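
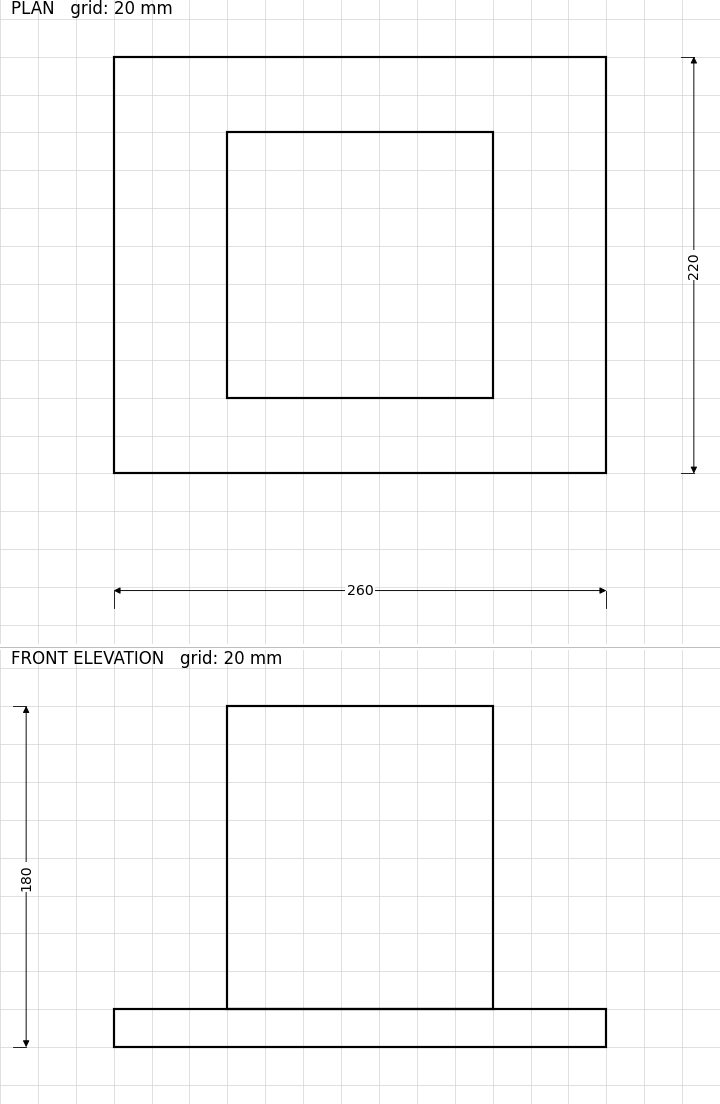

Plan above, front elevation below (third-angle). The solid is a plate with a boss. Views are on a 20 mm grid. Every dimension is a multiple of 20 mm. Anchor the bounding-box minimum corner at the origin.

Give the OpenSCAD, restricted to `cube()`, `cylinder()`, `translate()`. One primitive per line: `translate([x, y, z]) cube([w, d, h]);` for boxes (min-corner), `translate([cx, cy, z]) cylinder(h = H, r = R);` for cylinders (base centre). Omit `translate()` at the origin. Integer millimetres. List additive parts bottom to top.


cube([260, 220, 20]);
translate([60, 40, 20]) cube([140, 140, 160]);


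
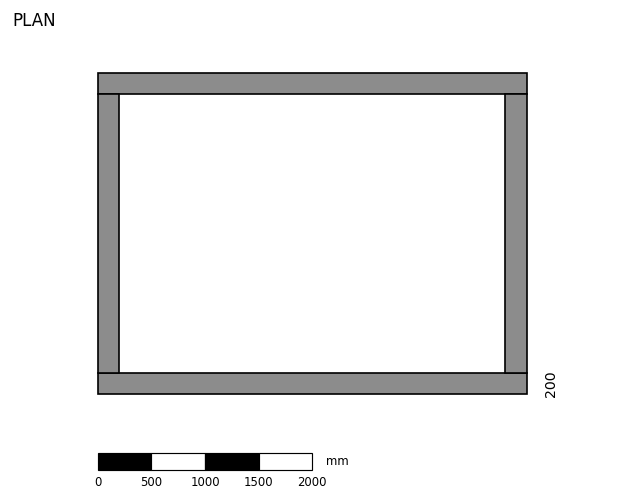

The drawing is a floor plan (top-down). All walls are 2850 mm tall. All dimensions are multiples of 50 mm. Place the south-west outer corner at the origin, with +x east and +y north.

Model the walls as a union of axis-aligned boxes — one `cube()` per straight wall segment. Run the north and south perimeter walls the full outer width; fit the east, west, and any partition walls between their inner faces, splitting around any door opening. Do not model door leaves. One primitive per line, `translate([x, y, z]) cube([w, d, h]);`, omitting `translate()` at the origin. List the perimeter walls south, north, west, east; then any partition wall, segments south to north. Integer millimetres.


cube([4000, 200, 2850]);
translate([0, 2800, 0]) cube([4000, 200, 2850]);
translate([0, 200, 0]) cube([200, 2600, 2850]);
translate([3800, 200, 0]) cube([200, 2600, 2850]);


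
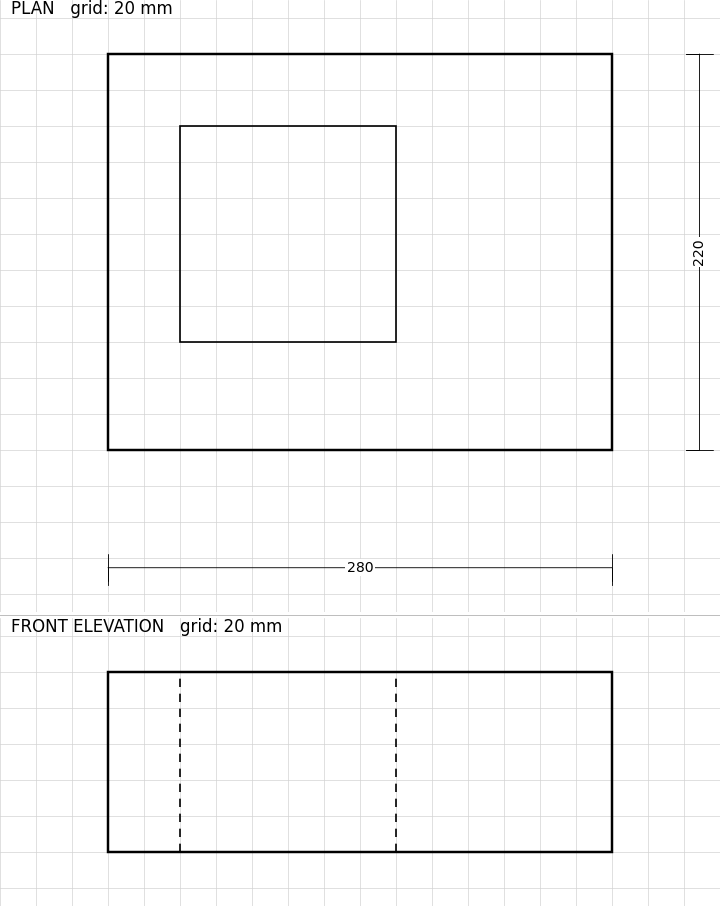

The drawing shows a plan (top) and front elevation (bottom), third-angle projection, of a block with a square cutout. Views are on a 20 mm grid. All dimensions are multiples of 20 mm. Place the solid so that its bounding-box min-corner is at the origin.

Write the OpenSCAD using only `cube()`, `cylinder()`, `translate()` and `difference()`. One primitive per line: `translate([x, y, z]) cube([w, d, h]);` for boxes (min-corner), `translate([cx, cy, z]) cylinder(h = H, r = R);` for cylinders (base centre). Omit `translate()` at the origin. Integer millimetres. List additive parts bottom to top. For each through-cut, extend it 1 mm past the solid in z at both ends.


difference() {
  cube([280, 220, 100]);
  translate([40, 60, -1]) cube([120, 120, 102]);
}


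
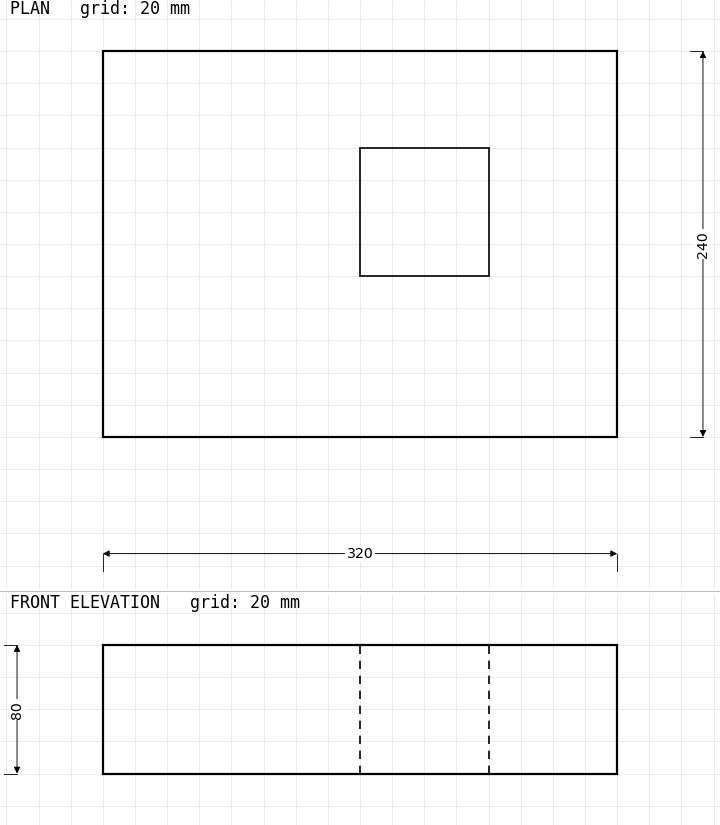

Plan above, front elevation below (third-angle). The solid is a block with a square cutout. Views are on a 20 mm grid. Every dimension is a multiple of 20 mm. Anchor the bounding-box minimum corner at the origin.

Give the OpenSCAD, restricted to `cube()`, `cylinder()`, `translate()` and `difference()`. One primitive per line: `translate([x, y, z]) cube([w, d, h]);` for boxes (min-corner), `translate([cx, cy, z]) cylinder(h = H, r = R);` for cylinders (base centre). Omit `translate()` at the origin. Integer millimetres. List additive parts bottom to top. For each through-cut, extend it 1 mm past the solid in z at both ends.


difference() {
  cube([320, 240, 80]);
  translate([160, 100, -1]) cube([80, 80, 82]);
}


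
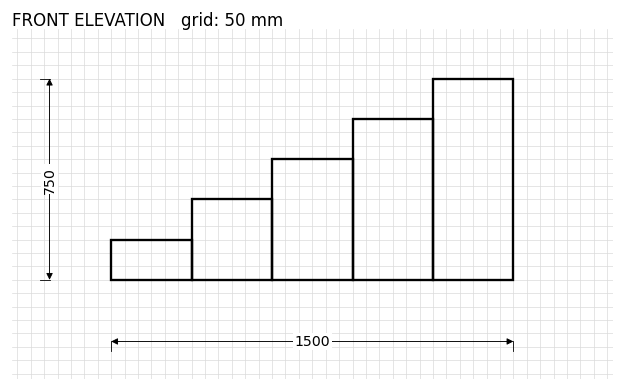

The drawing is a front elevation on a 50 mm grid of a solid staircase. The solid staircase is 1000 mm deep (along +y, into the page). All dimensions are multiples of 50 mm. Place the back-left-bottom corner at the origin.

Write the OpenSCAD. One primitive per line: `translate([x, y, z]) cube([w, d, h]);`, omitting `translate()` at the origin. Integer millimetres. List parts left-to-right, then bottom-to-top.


cube([300, 1000, 150]);
translate([300, 0, 0]) cube([300, 1000, 300]);
translate([600, 0, 0]) cube([300, 1000, 450]);
translate([900, 0, 0]) cube([300, 1000, 600]);
translate([1200, 0, 0]) cube([300, 1000, 750]);


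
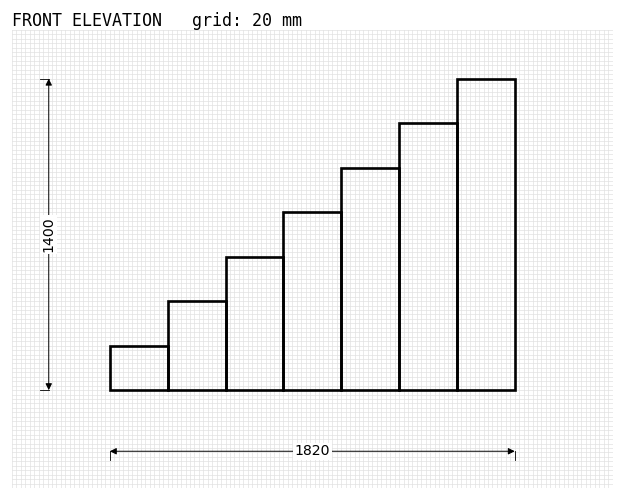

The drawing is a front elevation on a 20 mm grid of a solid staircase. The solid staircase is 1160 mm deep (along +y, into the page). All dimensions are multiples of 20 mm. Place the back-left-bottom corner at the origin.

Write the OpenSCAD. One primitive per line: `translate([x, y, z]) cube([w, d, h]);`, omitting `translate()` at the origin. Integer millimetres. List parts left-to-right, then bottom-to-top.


cube([260, 1160, 200]);
translate([260, 0, 0]) cube([260, 1160, 400]);
translate([520, 0, 0]) cube([260, 1160, 600]);
translate([780, 0, 0]) cube([260, 1160, 800]);
translate([1040, 0, 0]) cube([260, 1160, 1000]);
translate([1300, 0, 0]) cube([260, 1160, 1200]);
translate([1560, 0, 0]) cube([260, 1160, 1400]);


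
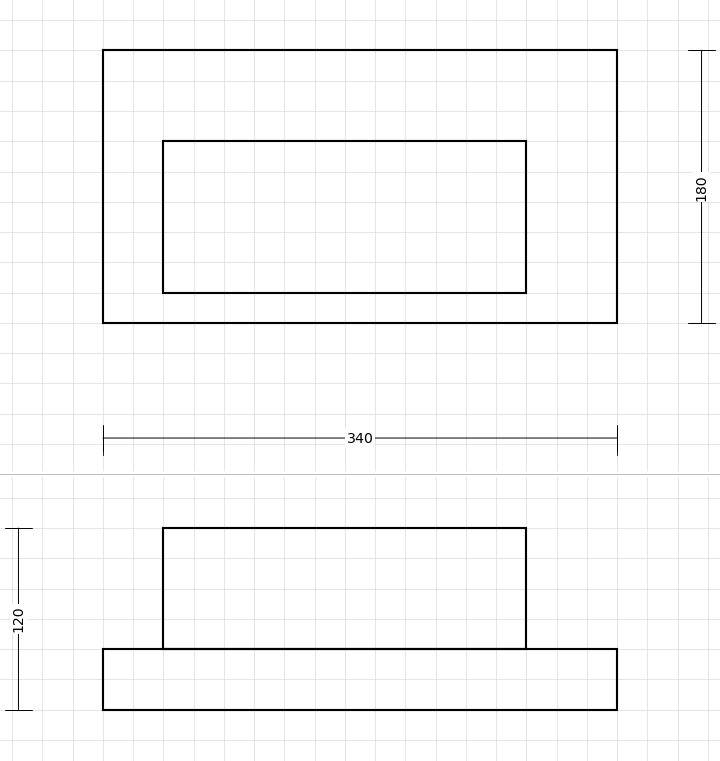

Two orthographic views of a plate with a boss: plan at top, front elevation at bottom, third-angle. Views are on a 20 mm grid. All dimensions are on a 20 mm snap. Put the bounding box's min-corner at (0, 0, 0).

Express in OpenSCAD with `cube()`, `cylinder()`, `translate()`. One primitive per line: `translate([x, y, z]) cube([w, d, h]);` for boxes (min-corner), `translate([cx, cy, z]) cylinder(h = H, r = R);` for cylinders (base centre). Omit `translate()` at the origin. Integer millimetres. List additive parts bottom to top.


cube([340, 180, 40]);
translate([40, 20, 40]) cube([240, 100, 80]);


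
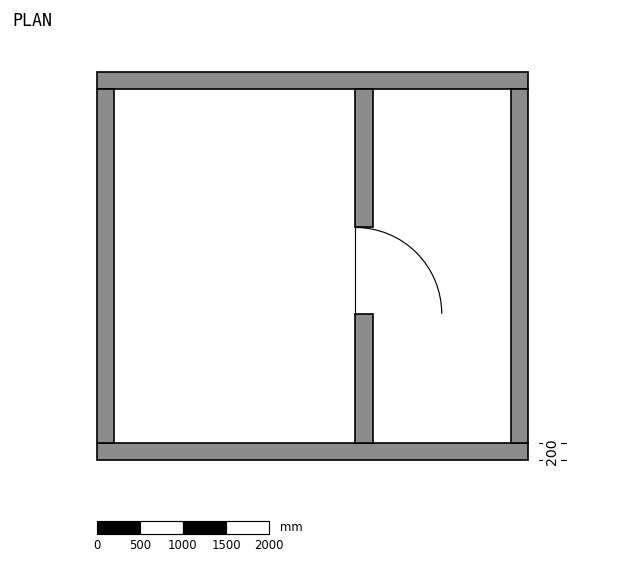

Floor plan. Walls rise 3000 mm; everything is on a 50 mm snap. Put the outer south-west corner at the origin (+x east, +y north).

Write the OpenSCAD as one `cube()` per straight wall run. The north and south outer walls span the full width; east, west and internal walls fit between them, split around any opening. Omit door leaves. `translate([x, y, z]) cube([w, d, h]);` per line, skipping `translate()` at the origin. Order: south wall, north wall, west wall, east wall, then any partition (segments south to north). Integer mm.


cube([5000, 200, 3000]);
translate([0, 4300, 0]) cube([5000, 200, 3000]);
translate([0, 200, 0]) cube([200, 4100, 3000]);
translate([4800, 200, 0]) cube([200, 4100, 3000]);
translate([3000, 200, 0]) cube([200, 1500, 3000]);
translate([3000, 2700, 0]) cube([200, 1600, 3000]);


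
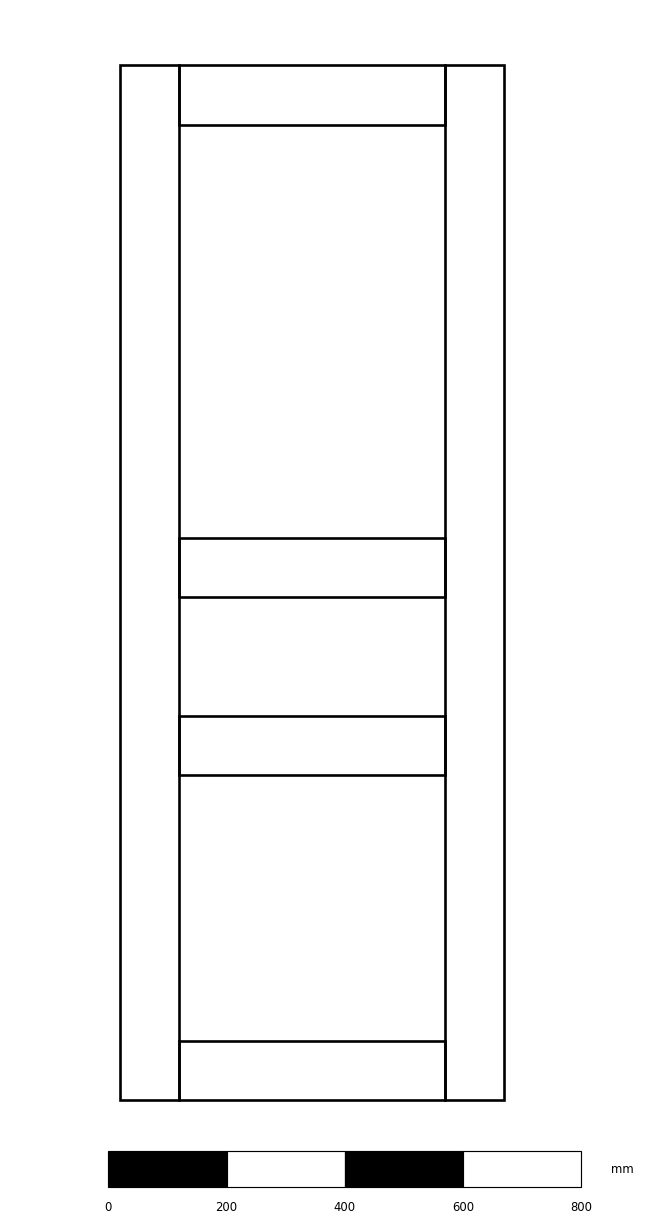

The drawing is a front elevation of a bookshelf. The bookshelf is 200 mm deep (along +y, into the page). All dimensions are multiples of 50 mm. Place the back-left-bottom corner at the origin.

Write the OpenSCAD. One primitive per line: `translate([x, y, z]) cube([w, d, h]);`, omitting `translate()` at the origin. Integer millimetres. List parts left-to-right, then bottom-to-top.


cube([100, 200, 1750]);
translate([100, 0, 0]) cube([450, 200, 100]);
translate([100, 0, 550]) cube([450, 200, 100]);
translate([100, 0, 850]) cube([450, 200, 100]);
translate([100, 0, 1650]) cube([450, 200, 100]);
translate([550, 0, 0]) cube([100, 200, 1750]);


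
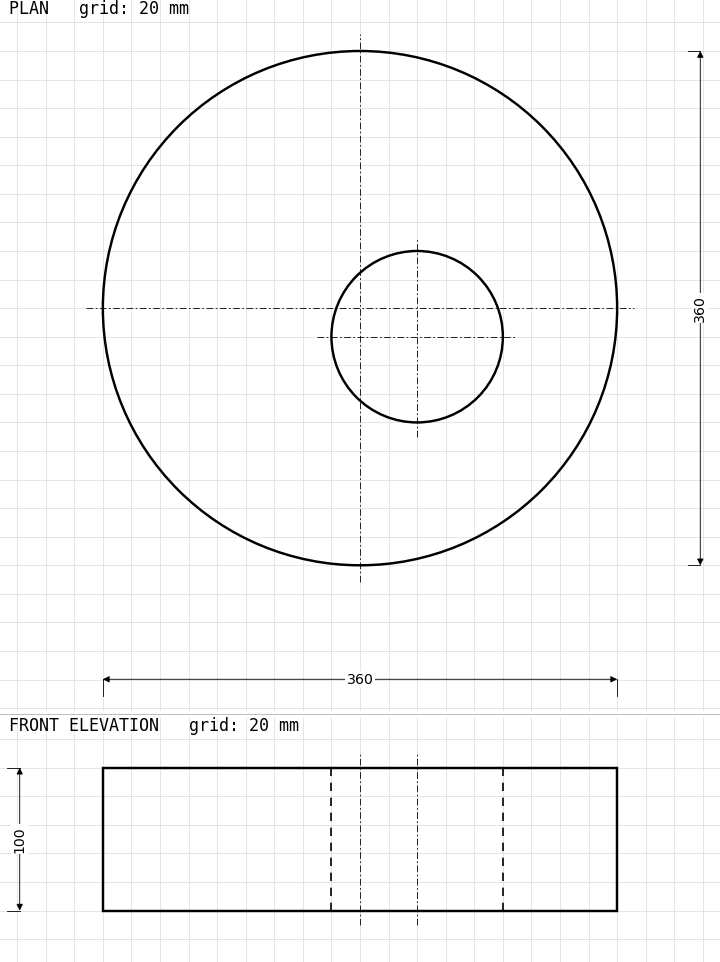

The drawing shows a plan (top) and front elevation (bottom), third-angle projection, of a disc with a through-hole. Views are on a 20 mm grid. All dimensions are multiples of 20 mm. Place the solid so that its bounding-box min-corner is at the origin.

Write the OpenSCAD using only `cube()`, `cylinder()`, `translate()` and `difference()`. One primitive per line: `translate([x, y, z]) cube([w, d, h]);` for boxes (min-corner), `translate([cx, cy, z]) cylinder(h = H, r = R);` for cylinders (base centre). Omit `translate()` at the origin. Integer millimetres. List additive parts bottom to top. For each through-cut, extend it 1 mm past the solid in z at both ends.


difference() {
  translate([180, 180, 0]) cylinder(h = 100, r = 180);
  translate([220, 160, -1]) cylinder(h = 102, r = 60);
}


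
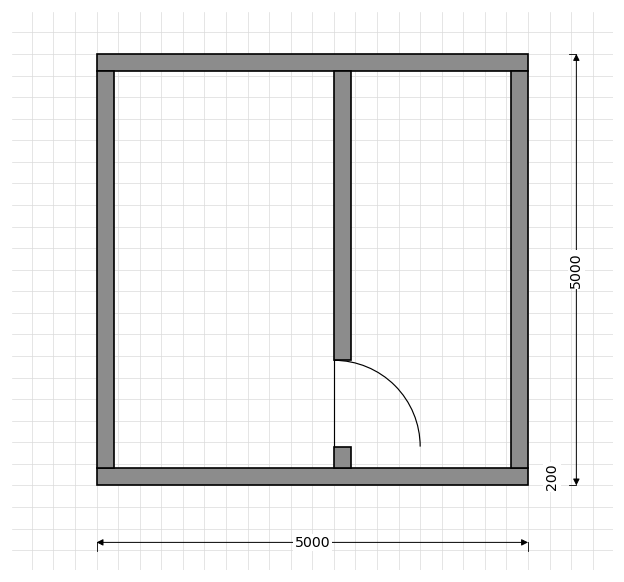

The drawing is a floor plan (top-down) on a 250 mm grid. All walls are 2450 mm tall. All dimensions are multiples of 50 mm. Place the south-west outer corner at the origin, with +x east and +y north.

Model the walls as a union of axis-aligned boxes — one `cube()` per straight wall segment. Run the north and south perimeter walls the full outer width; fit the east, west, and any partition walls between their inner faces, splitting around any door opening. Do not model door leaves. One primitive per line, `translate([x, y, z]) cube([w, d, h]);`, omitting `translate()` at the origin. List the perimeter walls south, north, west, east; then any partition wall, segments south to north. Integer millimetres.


cube([5000, 200, 2450]);
translate([0, 4800, 0]) cube([5000, 200, 2450]);
translate([0, 200, 0]) cube([200, 4600, 2450]);
translate([4800, 200, 0]) cube([200, 4600, 2450]);
translate([2750, 200, 0]) cube([200, 250, 2450]);
translate([2750, 1450, 0]) cube([200, 3350, 2450]);


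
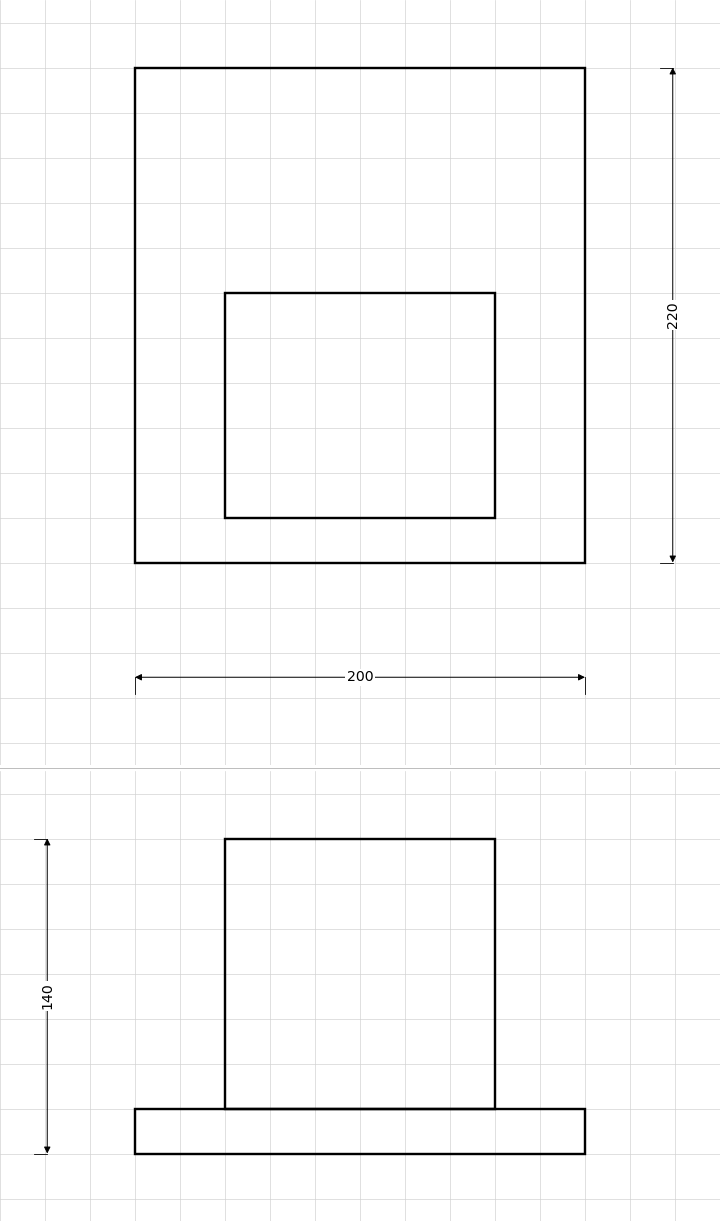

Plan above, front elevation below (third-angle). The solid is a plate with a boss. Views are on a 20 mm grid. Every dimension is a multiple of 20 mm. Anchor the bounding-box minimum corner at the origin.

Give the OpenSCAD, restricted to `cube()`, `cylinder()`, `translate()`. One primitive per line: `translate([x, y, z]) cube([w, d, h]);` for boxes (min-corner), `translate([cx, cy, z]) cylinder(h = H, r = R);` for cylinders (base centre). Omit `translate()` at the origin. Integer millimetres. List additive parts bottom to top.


cube([200, 220, 20]);
translate([40, 20, 20]) cube([120, 100, 120]);


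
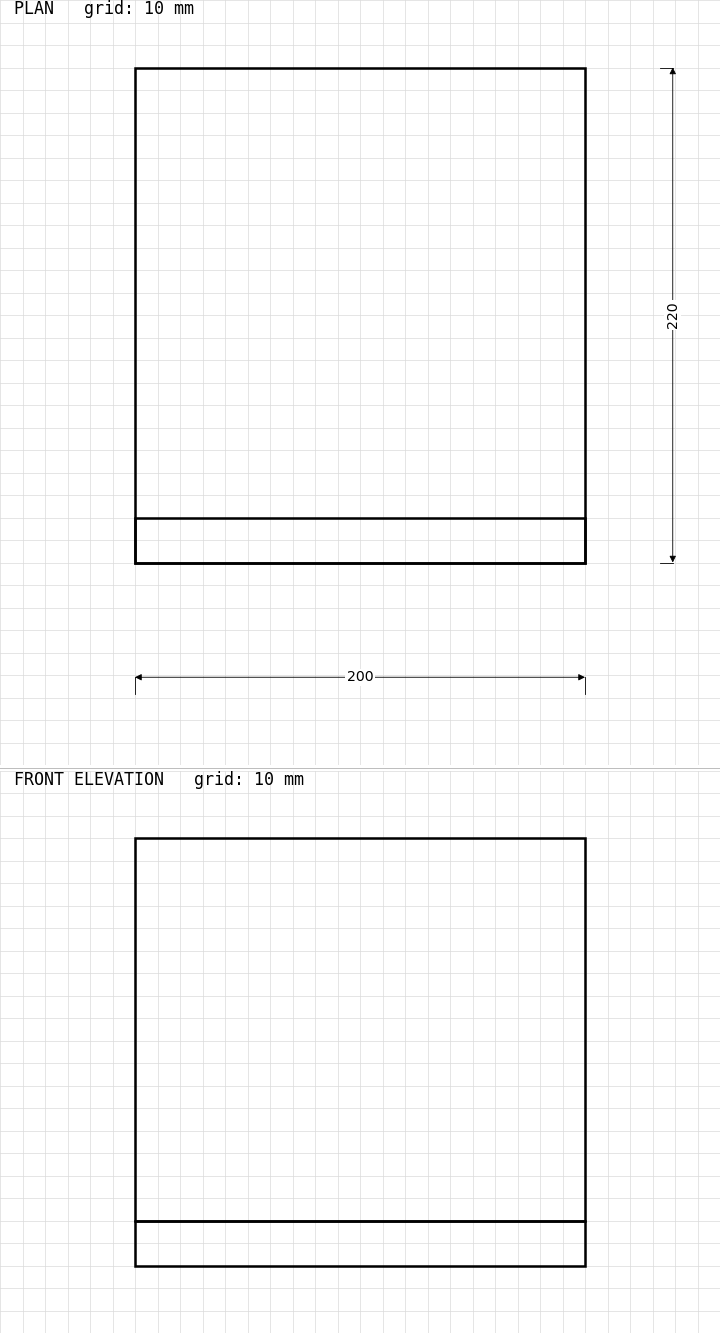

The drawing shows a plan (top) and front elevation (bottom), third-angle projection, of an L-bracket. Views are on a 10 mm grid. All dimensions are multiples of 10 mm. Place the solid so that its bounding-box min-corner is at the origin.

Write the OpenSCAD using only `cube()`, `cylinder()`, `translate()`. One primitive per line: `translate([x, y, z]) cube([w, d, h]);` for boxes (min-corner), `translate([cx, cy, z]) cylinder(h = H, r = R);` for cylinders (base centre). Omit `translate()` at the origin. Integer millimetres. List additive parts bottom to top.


cube([200, 220, 20]);
translate([0, 0, 20]) cube([200, 20, 170]);


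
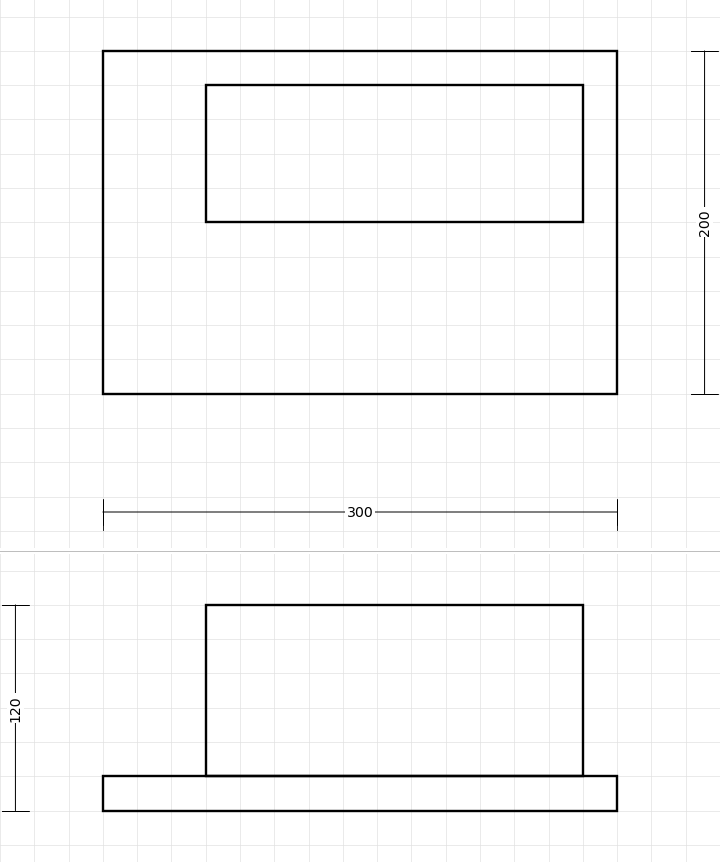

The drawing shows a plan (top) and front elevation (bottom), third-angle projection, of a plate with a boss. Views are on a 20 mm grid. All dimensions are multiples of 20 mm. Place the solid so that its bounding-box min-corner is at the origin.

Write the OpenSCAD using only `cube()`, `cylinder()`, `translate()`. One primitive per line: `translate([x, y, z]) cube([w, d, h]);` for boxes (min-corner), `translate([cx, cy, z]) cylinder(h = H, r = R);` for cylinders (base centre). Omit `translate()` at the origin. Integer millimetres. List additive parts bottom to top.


cube([300, 200, 20]);
translate([60, 100, 20]) cube([220, 80, 100]);


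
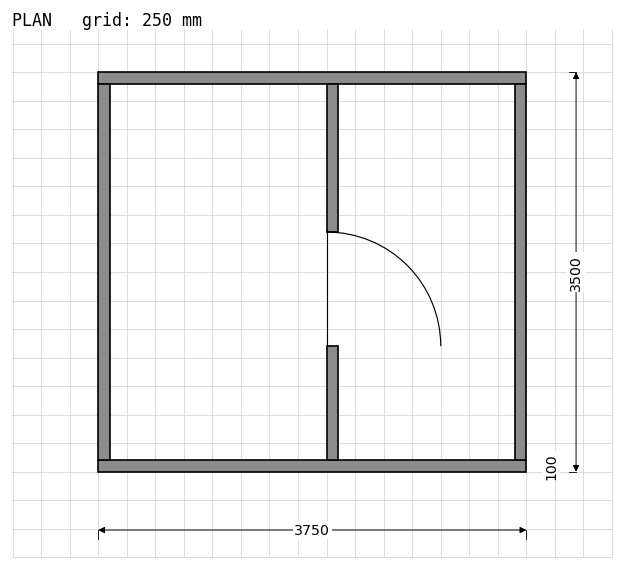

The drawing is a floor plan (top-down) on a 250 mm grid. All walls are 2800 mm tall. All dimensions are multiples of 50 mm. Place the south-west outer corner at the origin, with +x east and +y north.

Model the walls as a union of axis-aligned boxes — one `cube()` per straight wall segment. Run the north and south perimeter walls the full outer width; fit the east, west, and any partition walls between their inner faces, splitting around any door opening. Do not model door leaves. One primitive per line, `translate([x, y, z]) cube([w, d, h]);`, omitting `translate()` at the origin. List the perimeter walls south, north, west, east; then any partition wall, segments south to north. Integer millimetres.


cube([3750, 100, 2800]);
translate([0, 3400, 0]) cube([3750, 100, 2800]);
translate([0, 100, 0]) cube([100, 3300, 2800]);
translate([3650, 100, 0]) cube([100, 3300, 2800]);
translate([2000, 100, 0]) cube([100, 1000, 2800]);
translate([2000, 2100, 0]) cube([100, 1300, 2800]);


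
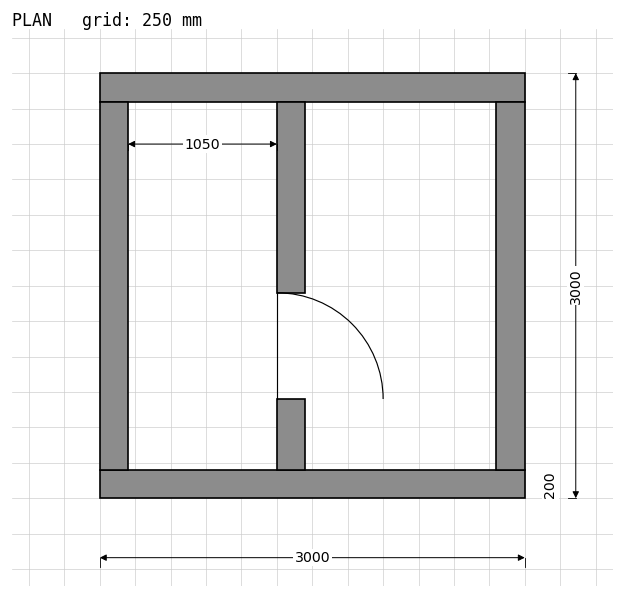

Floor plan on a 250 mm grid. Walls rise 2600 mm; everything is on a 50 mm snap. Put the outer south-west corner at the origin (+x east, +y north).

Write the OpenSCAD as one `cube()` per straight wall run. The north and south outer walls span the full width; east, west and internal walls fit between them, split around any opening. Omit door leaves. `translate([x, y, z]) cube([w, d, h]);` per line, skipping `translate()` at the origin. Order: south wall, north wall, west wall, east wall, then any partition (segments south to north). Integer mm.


cube([3000, 200, 2600]);
translate([0, 2800, 0]) cube([3000, 200, 2600]);
translate([0, 200, 0]) cube([200, 2600, 2600]);
translate([2800, 200, 0]) cube([200, 2600, 2600]);
translate([1250, 200, 0]) cube([200, 500, 2600]);
translate([1250, 1450, 0]) cube([200, 1350, 2600]);


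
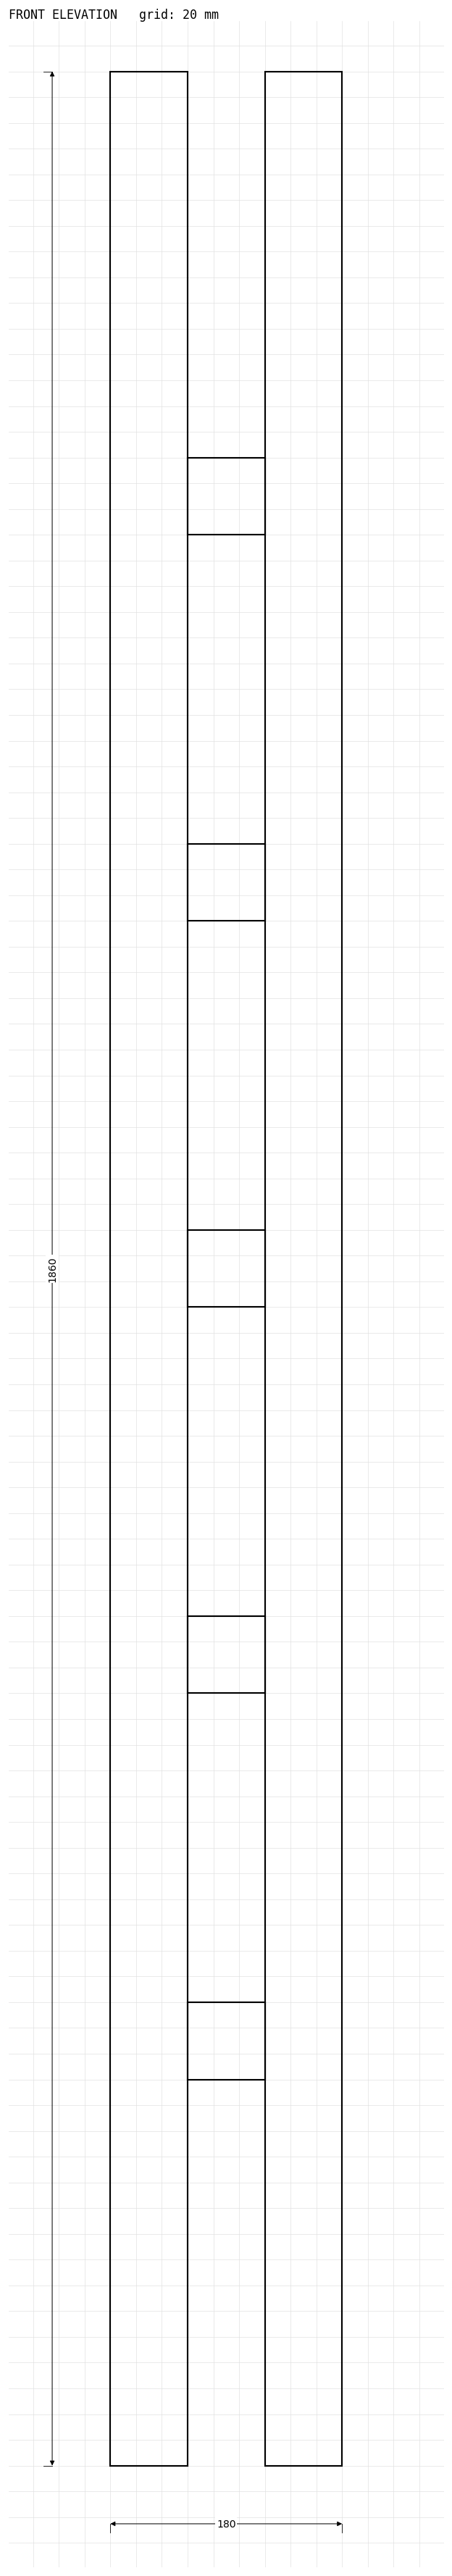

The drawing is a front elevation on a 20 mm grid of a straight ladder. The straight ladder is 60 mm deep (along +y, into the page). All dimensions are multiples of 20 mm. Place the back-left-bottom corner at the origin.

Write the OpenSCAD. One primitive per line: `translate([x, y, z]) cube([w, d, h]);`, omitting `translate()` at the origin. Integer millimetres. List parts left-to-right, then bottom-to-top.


cube([60, 60, 1860]);
translate([60, 0, 300]) cube([60, 60, 60]);
translate([60, 0, 600]) cube([60, 60, 60]);
translate([60, 0, 900]) cube([60, 60, 60]);
translate([60, 0, 1200]) cube([60, 60, 60]);
translate([60, 0, 1500]) cube([60, 60, 60]);
translate([120, 0, 0]) cube([60, 60, 1860]);


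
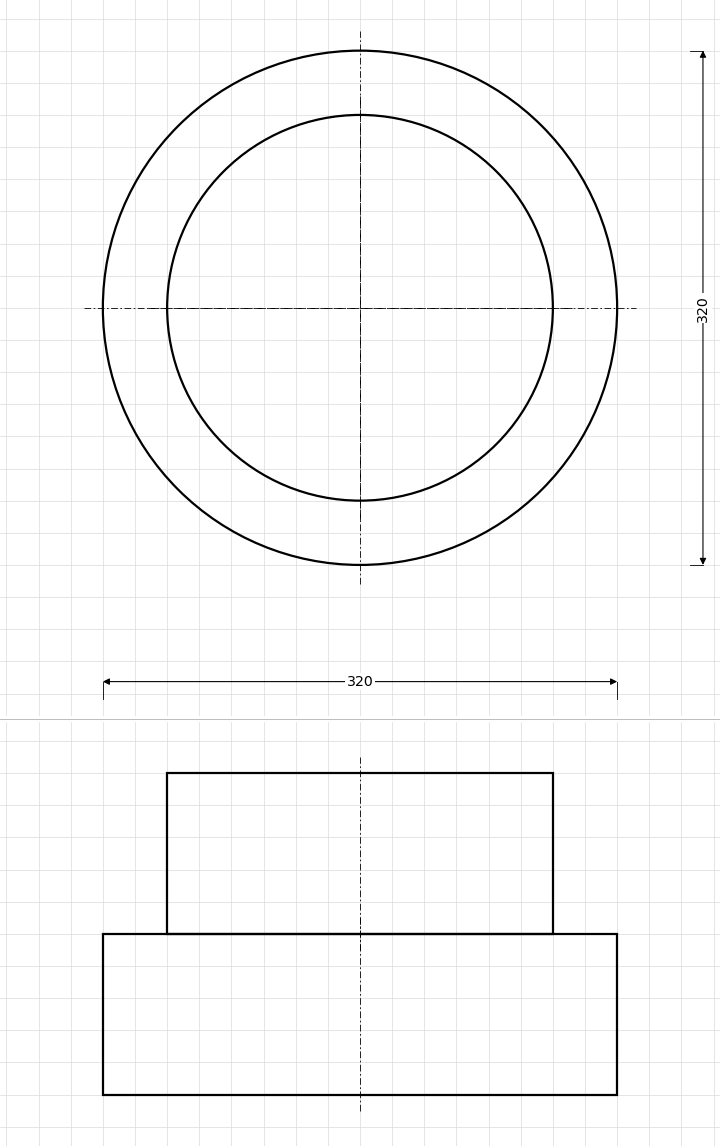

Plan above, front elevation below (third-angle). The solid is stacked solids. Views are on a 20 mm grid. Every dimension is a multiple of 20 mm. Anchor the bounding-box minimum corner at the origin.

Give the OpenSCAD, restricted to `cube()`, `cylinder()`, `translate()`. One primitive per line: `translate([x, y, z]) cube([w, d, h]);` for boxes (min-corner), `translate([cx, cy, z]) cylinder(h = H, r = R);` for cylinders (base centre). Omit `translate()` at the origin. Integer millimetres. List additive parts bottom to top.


translate([160, 160, 0]) cylinder(h = 100, r = 160);
translate([160, 160, 100]) cylinder(h = 100, r = 120);


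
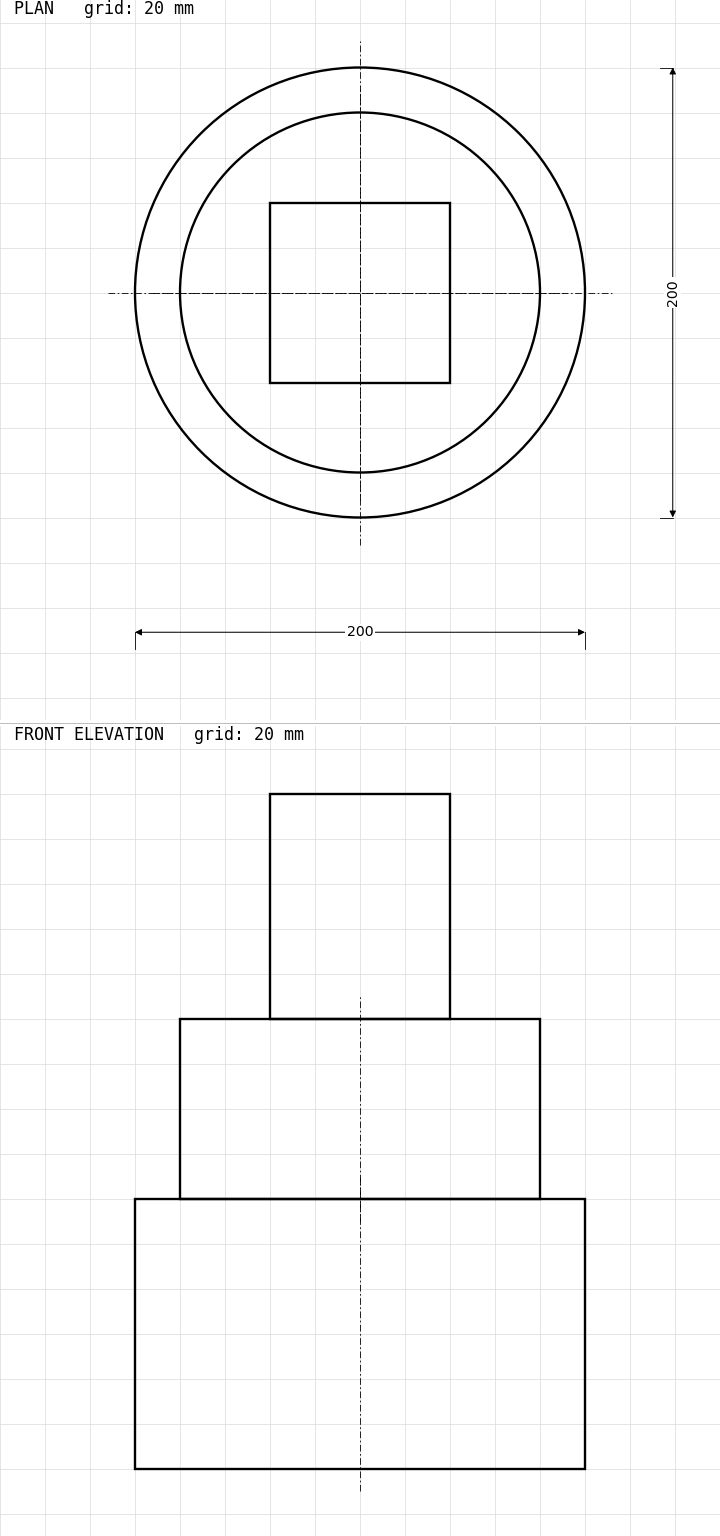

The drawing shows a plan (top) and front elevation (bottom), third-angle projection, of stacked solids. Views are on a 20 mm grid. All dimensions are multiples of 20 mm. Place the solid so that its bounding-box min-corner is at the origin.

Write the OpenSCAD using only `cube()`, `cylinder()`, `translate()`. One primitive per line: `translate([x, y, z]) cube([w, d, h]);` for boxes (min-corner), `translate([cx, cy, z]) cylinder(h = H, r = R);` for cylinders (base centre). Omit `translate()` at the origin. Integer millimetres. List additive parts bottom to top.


translate([100, 100, 0]) cylinder(h = 120, r = 100);
translate([100, 100, 120]) cylinder(h = 80, r = 80);
translate([60, 60, 200]) cube([80, 80, 100]);


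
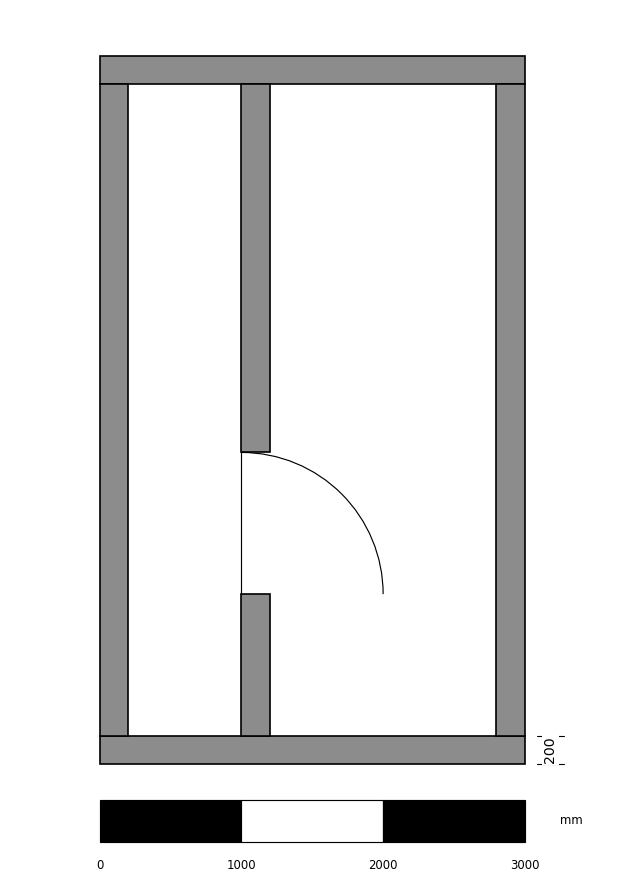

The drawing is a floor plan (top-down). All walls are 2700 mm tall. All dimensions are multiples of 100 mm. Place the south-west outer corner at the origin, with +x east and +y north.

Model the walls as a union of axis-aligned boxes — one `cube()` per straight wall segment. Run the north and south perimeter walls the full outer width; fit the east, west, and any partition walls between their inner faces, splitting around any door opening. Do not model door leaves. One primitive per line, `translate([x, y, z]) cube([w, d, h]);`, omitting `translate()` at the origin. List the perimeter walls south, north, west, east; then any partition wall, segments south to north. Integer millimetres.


cube([3000, 200, 2700]);
translate([0, 4800, 0]) cube([3000, 200, 2700]);
translate([0, 200, 0]) cube([200, 4600, 2700]);
translate([2800, 200, 0]) cube([200, 4600, 2700]);
translate([1000, 200, 0]) cube([200, 1000, 2700]);
translate([1000, 2200, 0]) cube([200, 2600, 2700]);


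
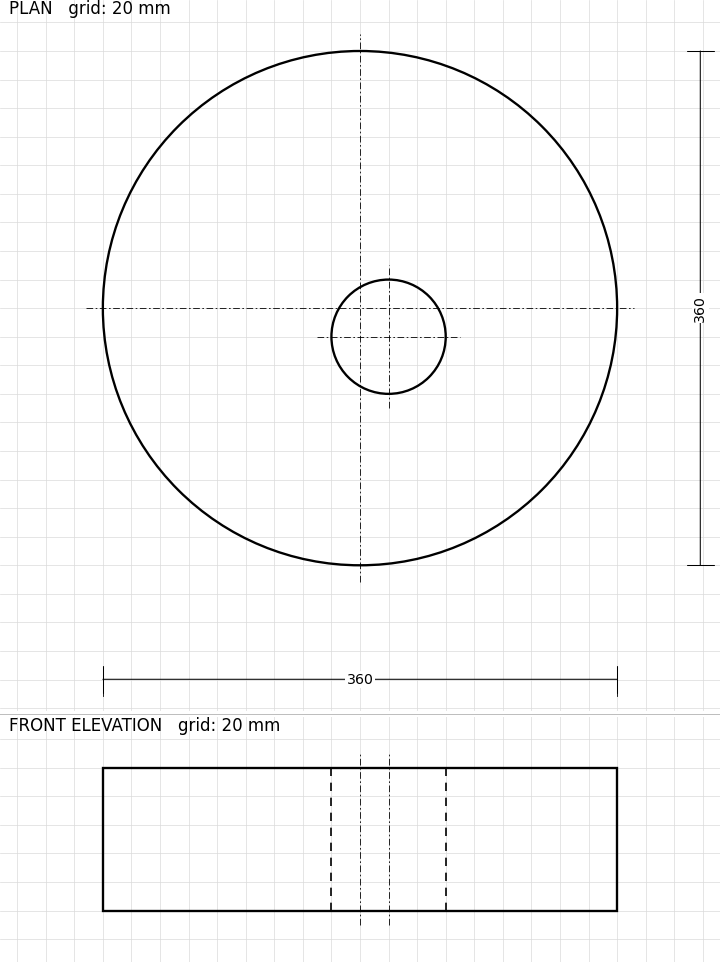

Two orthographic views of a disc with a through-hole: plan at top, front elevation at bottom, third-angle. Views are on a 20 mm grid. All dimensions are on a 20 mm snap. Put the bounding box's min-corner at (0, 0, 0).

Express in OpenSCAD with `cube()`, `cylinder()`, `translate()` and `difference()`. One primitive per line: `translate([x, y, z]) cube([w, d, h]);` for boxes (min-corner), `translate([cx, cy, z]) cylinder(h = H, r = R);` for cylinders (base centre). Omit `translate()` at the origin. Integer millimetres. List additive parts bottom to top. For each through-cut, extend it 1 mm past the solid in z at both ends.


difference() {
  translate([180, 180, 0]) cylinder(h = 100, r = 180);
  translate([200, 160, -1]) cylinder(h = 102, r = 40);
}


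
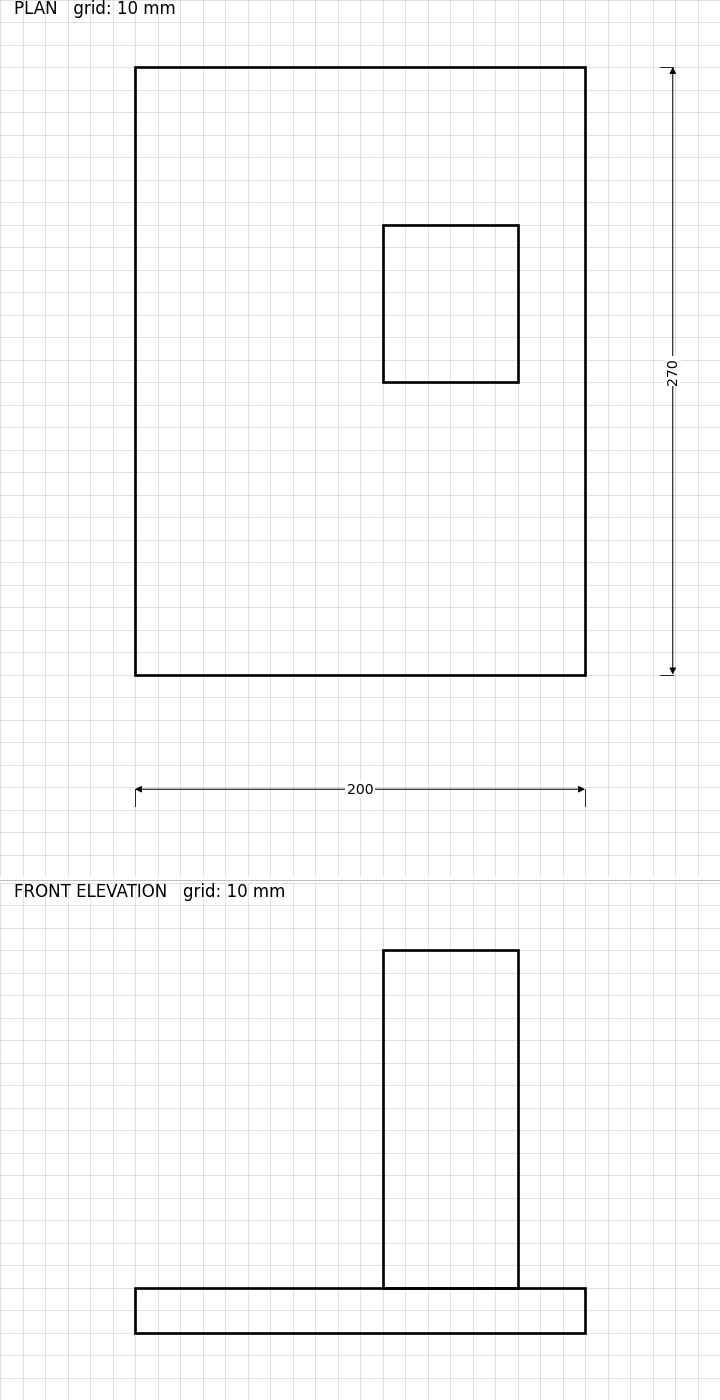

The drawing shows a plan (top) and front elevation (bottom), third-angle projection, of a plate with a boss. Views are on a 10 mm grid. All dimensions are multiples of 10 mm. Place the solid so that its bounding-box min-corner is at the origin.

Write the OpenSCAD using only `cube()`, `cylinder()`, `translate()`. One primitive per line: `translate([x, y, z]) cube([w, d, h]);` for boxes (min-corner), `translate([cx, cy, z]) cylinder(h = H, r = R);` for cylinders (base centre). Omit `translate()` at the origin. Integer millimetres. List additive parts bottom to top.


cube([200, 270, 20]);
translate([110, 130, 20]) cube([60, 70, 150]);


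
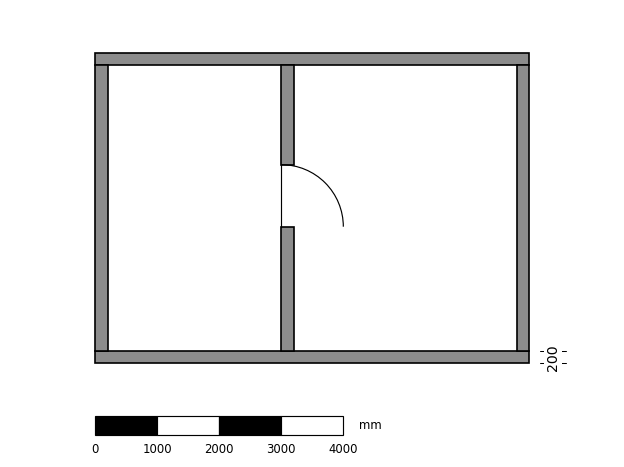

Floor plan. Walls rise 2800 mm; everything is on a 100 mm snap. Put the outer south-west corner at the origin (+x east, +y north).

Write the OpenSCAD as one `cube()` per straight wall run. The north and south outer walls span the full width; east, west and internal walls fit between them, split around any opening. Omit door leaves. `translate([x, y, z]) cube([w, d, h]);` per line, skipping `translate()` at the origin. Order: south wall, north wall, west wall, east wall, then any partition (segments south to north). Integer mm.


cube([7000, 200, 2800]);
translate([0, 4800, 0]) cube([7000, 200, 2800]);
translate([0, 200, 0]) cube([200, 4600, 2800]);
translate([6800, 200, 0]) cube([200, 4600, 2800]);
translate([3000, 200, 0]) cube([200, 2000, 2800]);
translate([3000, 3200, 0]) cube([200, 1600, 2800]);


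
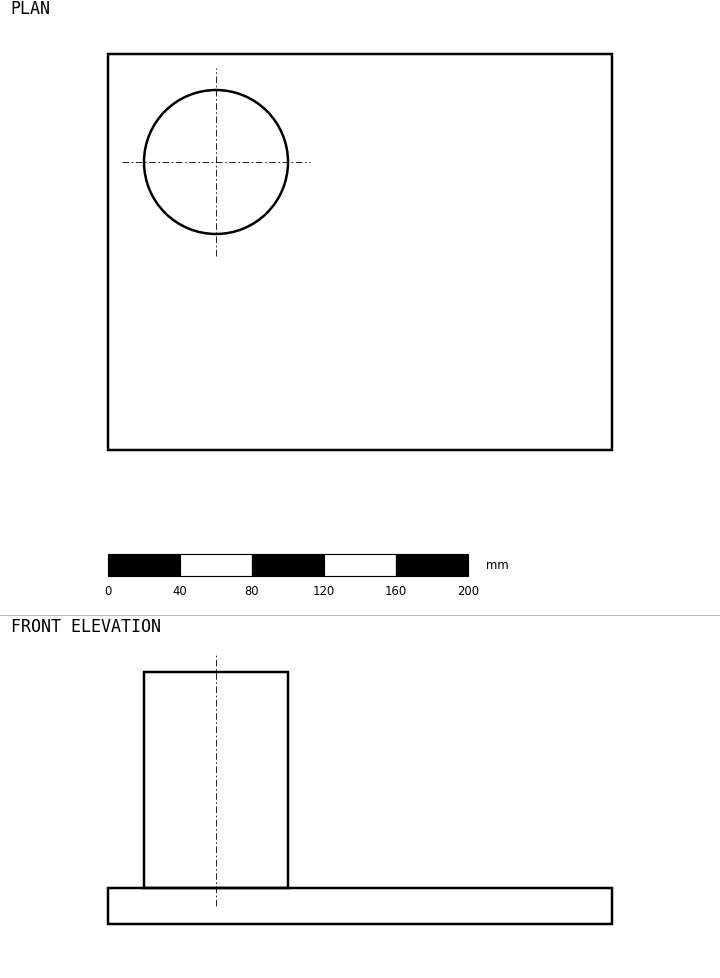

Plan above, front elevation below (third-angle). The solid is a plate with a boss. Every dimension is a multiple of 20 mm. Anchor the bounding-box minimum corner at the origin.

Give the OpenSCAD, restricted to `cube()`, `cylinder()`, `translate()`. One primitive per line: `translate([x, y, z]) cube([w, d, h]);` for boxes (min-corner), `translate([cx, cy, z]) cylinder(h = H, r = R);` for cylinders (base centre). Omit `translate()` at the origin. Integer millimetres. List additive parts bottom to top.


cube([280, 220, 20]);
translate([60, 160, 20]) cylinder(h = 120, r = 40);


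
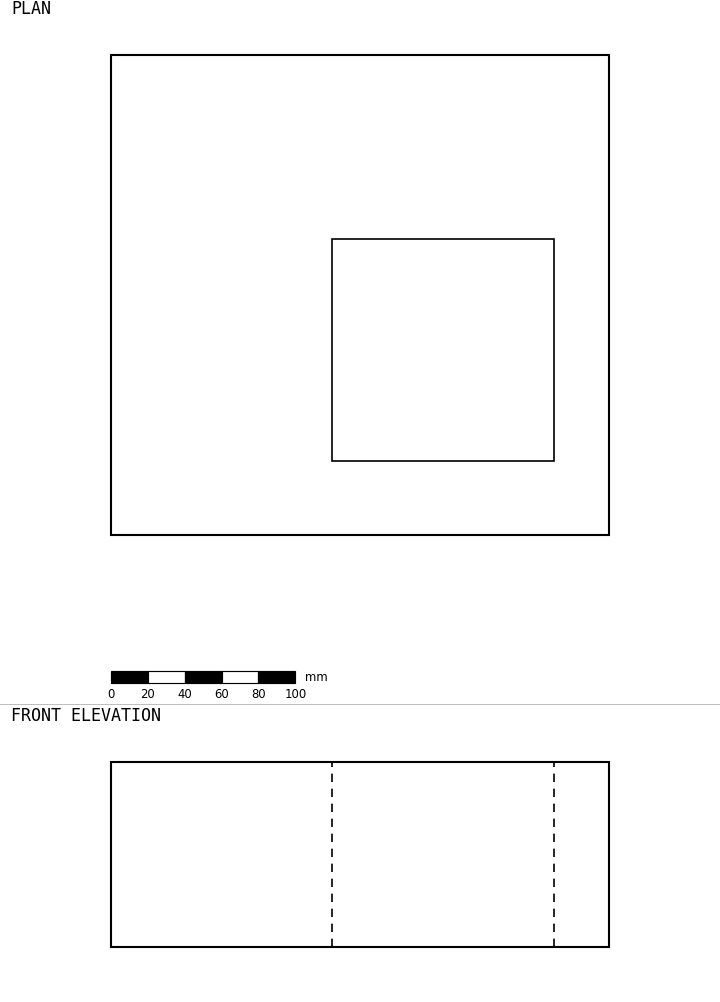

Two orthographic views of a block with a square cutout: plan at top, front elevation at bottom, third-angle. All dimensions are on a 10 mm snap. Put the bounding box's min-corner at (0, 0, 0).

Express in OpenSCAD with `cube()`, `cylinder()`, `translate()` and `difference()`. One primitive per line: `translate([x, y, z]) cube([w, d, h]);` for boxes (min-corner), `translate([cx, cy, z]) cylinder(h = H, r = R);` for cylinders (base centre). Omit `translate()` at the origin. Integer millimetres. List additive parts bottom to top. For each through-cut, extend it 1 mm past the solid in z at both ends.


difference() {
  cube([270, 260, 100]);
  translate([120, 40, -1]) cube([120, 120, 102]);
}


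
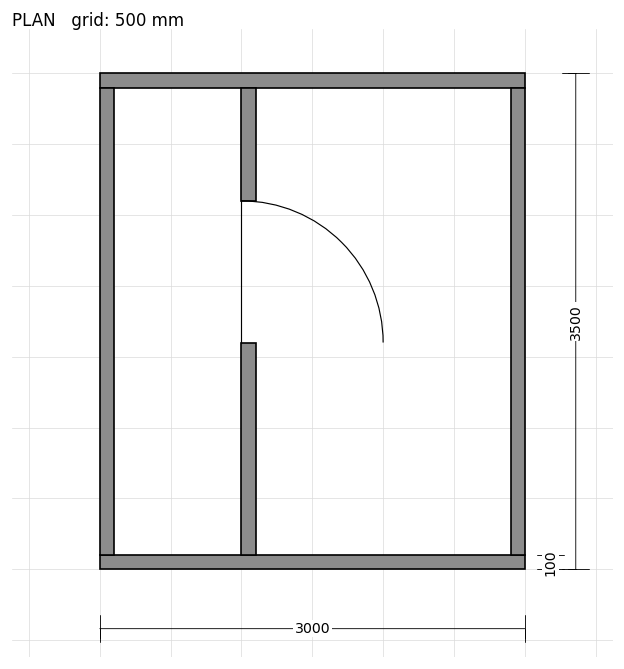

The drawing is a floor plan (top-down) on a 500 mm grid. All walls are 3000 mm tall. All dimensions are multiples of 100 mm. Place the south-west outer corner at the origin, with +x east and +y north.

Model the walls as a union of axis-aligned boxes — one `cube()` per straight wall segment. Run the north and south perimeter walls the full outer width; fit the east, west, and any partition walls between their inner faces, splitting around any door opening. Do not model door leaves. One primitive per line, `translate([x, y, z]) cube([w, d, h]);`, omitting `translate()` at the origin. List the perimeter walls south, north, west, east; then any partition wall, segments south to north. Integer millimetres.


cube([3000, 100, 3000]);
translate([0, 3400, 0]) cube([3000, 100, 3000]);
translate([0, 100, 0]) cube([100, 3300, 3000]);
translate([2900, 100, 0]) cube([100, 3300, 3000]);
translate([1000, 100, 0]) cube([100, 1500, 3000]);
translate([1000, 2600, 0]) cube([100, 800, 3000]);


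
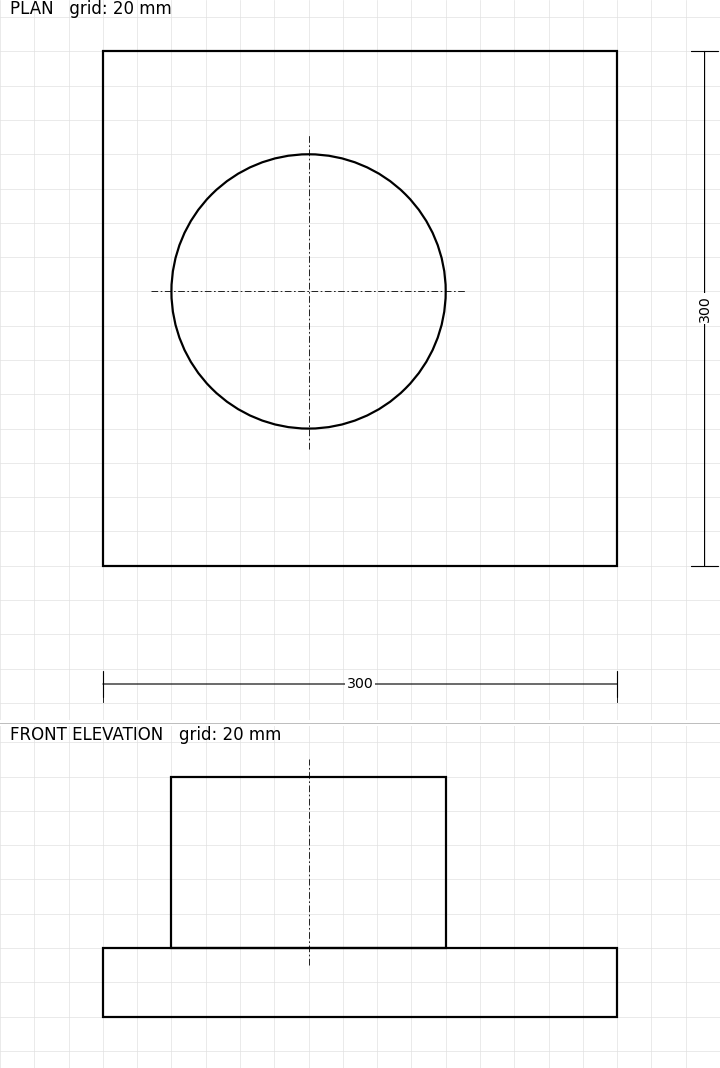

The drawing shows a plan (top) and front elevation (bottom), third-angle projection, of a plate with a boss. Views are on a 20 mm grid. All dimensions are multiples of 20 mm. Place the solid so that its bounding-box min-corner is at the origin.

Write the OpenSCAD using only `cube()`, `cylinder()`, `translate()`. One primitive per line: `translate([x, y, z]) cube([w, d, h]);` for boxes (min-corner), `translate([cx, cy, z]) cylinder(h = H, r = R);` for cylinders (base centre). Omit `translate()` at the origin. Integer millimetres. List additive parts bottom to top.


cube([300, 300, 40]);
translate([120, 160, 40]) cylinder(h = 100, r = 80);


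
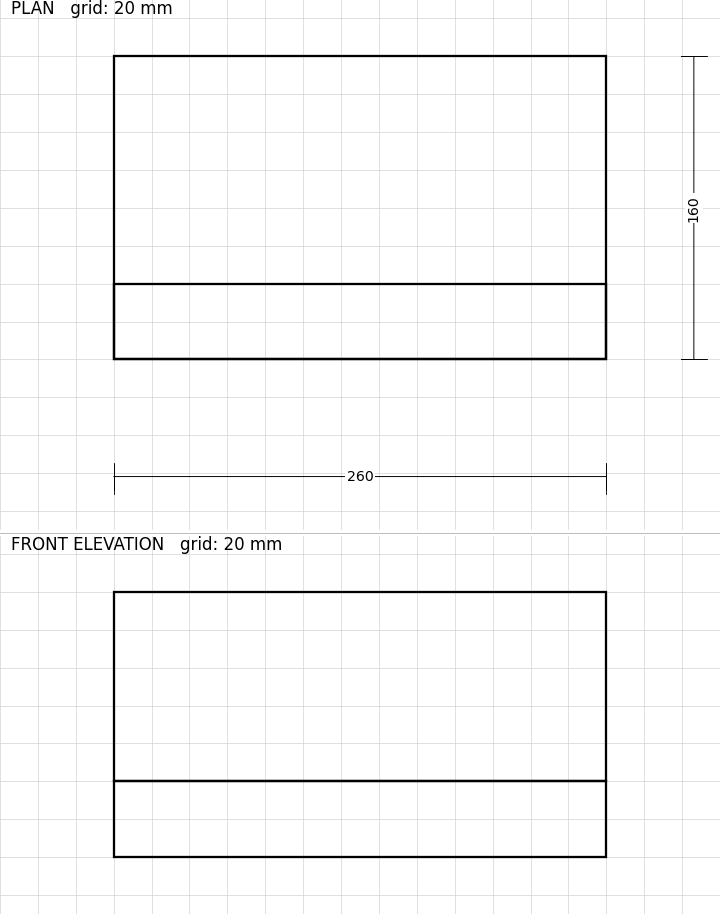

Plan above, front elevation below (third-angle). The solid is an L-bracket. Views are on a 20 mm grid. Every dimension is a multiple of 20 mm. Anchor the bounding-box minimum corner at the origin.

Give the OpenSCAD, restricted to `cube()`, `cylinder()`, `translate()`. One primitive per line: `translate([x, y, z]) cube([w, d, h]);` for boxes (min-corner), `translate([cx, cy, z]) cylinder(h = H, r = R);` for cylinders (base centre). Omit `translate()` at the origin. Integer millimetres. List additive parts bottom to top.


cube([260, 160, 40]);
translate([0, 0, 40]) cube([260, 40, 100]);


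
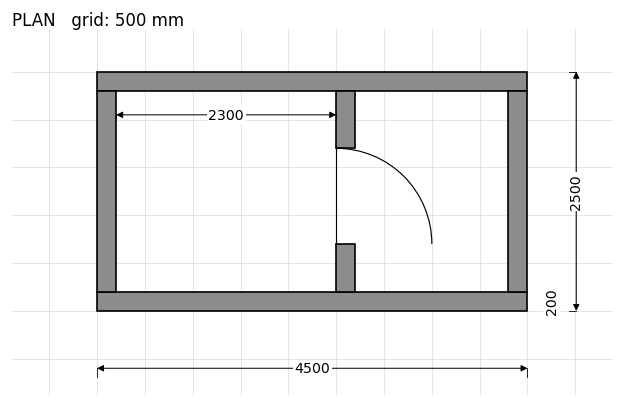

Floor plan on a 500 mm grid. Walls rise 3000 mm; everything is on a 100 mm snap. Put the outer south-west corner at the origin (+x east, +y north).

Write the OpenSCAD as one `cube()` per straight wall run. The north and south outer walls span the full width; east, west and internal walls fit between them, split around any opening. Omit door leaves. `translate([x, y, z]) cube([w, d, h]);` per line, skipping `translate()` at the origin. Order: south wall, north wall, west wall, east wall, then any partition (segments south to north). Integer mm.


cube([4500, 200, 3000]);
translate([0, 2300, 0]) cube([4500, 200, 3000]);
translate([0, 200, 0]) cube([200, 2100, 3000]);
translate([4300, 200, 0]) cube([200, 2100, 3000]);
translate([2500, 200, 0]) cube([200, 500, 3000]);
translate([2500, 1700, 0]) cube([200, 600, 3000]);


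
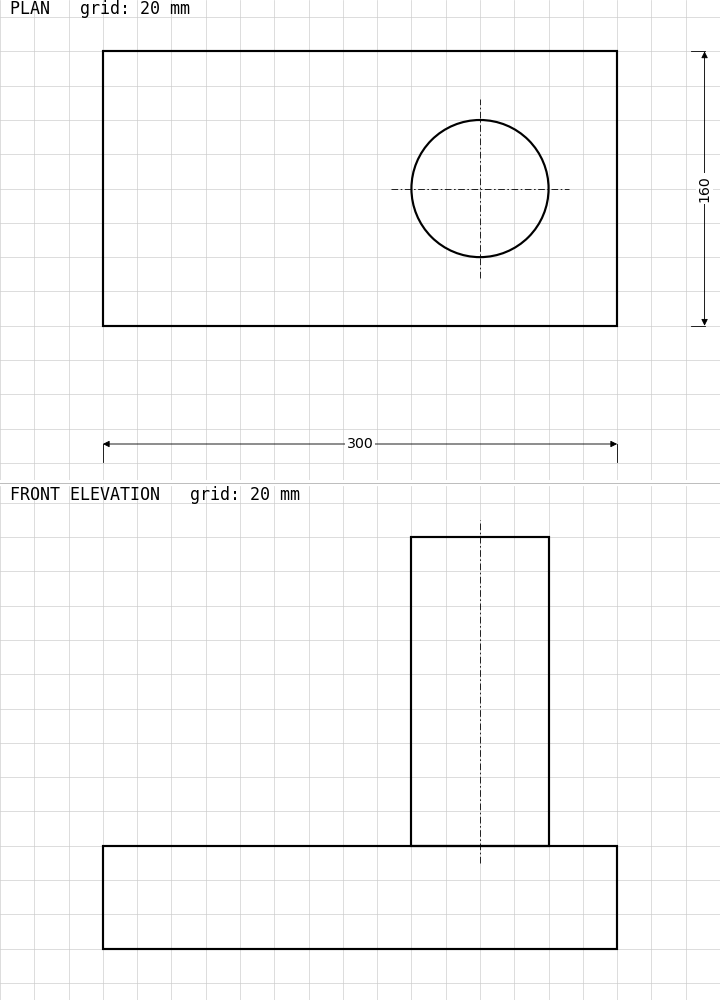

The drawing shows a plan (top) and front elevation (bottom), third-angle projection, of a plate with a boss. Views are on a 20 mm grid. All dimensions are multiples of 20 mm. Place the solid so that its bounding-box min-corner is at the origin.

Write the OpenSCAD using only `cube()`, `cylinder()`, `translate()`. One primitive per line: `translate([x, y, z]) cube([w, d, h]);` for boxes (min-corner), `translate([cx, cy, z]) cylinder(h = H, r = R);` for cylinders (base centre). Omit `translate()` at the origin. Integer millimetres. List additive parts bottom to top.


cube([300, 160, 60]);
translate([220, 80, 60]) cylinder(h = 180, r = 40);


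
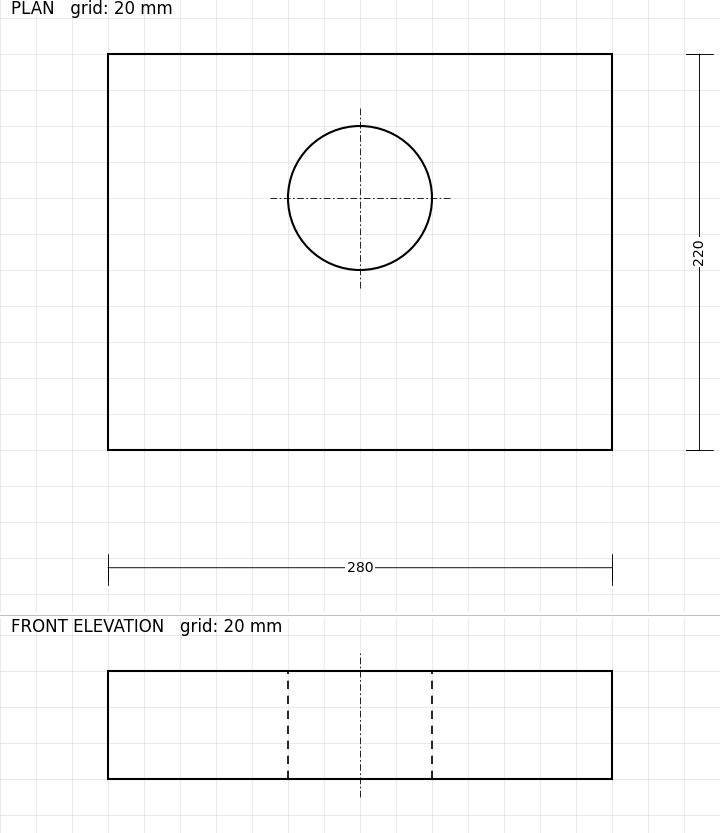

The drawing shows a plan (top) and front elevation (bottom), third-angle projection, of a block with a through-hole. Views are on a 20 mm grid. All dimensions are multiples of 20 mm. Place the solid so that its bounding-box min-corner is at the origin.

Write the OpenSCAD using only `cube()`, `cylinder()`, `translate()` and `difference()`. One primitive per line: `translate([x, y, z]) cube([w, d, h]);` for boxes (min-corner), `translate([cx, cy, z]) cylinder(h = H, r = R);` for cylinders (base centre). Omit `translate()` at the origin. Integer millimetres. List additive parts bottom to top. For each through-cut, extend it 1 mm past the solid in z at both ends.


difference() {
  cube([280, 220, 60]);
  translate([140, 140, -1]) cylinder(h = 62, r = 40);
}


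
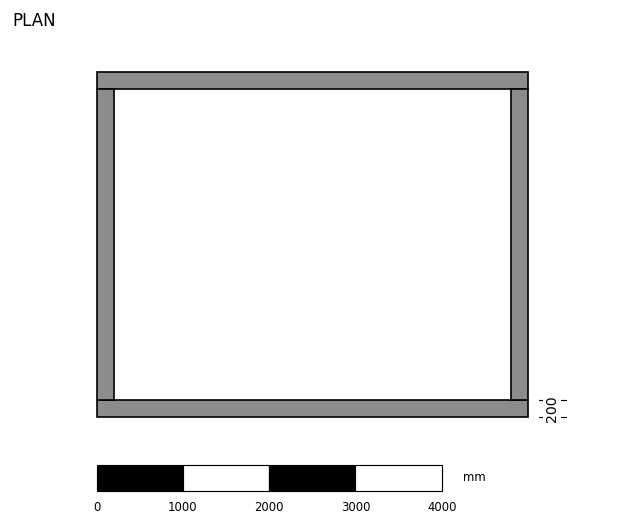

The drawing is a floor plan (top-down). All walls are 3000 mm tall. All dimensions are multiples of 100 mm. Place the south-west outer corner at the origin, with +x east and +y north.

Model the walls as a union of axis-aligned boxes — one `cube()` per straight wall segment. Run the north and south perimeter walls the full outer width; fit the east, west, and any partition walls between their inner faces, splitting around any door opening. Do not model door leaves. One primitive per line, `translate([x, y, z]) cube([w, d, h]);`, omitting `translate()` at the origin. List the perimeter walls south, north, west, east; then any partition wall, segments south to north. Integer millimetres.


cube([5000, 200, 3000]);
translate([0, 3800, 0]) cube([5000, 200, 3000]);
translate([0, 200, 0]) cube([200, 3600, 3000]);
translate([4800, 200, 0]) cube([200, 3600, 3000]);


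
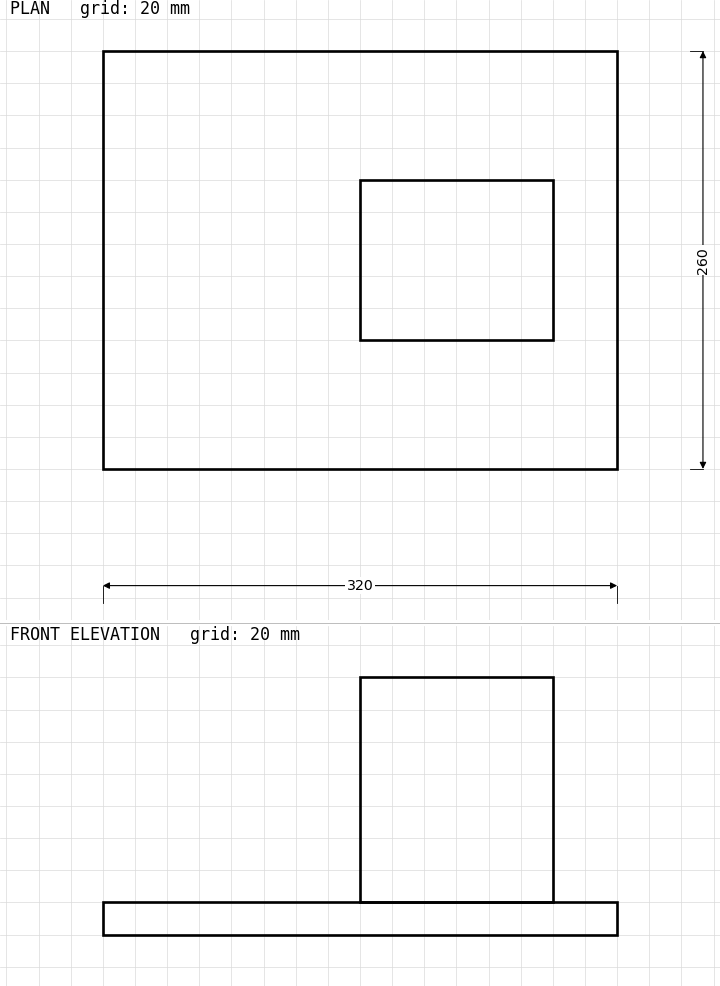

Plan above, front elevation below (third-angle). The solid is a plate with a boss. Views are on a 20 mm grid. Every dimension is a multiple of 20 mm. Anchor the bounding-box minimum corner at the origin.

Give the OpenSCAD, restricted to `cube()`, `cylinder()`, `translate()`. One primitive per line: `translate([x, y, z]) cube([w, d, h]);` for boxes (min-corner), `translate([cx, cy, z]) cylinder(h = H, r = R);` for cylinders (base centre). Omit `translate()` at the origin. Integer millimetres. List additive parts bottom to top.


cube([320, 260, 20]);
translate([160, 80, 20]) cube([120, 100, 140]);


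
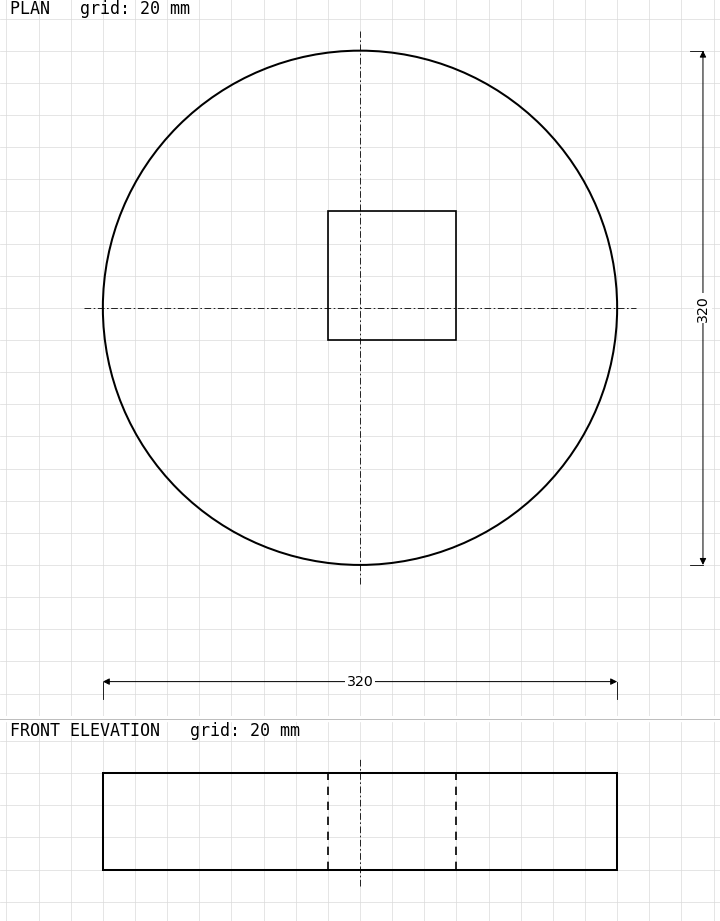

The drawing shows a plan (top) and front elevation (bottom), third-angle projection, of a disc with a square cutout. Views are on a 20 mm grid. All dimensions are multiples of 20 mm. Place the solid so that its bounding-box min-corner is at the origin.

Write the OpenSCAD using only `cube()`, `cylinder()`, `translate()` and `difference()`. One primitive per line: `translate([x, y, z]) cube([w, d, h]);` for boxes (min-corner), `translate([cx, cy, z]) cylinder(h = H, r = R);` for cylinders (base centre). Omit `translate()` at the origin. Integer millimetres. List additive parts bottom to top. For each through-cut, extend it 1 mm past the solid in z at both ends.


difference() {
  translate([160, 160, 0]) cylinder(h = 60, r = 160);
  translate([140, 140, -1]) cube([80, 80, 62]);
}


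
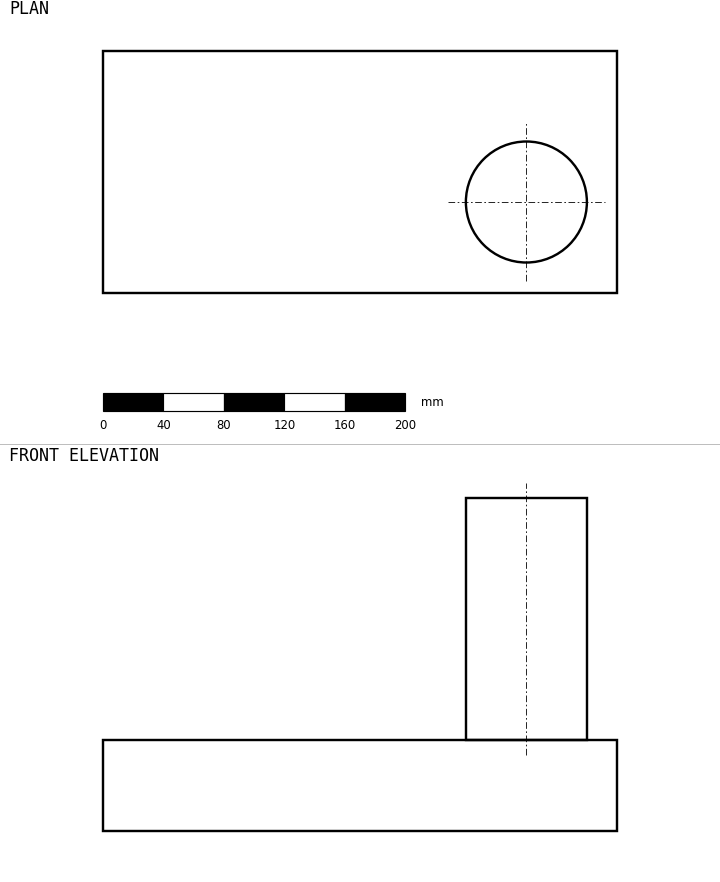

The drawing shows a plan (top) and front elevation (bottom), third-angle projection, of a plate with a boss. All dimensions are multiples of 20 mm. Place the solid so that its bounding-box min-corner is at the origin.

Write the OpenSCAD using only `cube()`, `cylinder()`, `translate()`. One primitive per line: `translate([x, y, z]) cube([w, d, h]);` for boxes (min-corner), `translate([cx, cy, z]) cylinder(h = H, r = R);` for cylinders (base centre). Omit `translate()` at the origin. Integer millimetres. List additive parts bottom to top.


cube([340, 160, 60]);
translate([280, 60, 60]) cylinder(h = 160, r = 40);


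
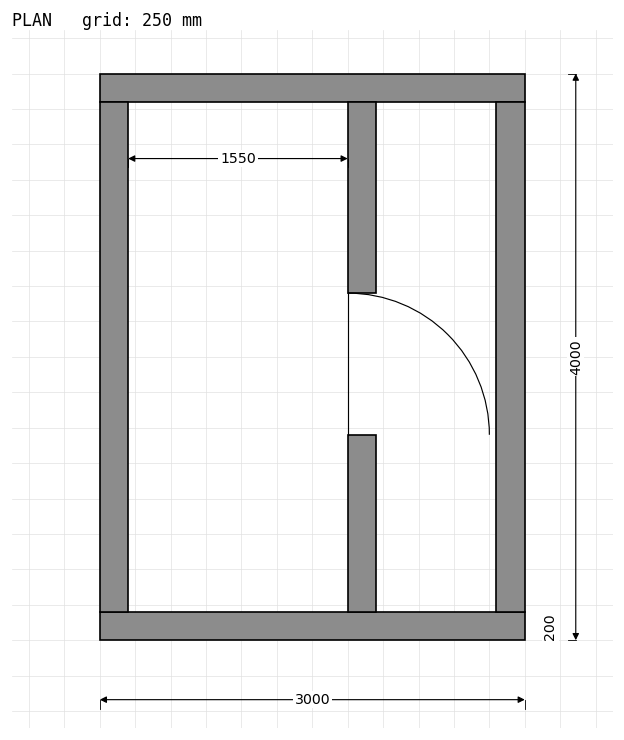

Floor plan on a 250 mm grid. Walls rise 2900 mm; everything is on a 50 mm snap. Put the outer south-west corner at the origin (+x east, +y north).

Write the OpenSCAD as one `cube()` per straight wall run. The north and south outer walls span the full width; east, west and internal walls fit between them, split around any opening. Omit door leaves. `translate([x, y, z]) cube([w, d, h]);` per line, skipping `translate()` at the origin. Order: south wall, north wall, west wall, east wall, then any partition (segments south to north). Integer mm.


cube([3000, 200, 2900]);
translate([0, 3800, 0]) cube([3000, 200, 2900]);
translate([0, 200, 0]) cube([200, 3600, 2900]);
translate([2800, 200, 0]) cube([200, 3600, 2900]);
translate([1750, 200, 0]) cube([200, 1250, 2900]);
translate([1750, 2450, 0]) cube([200, 1350, 2900]);
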